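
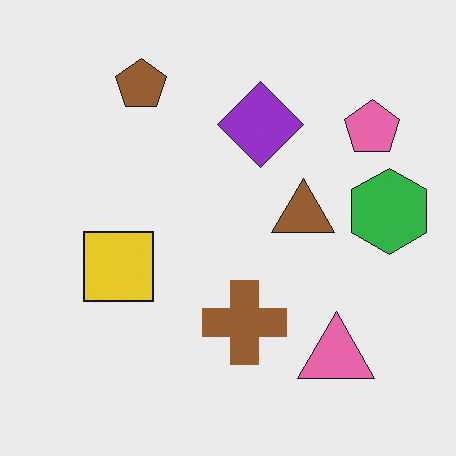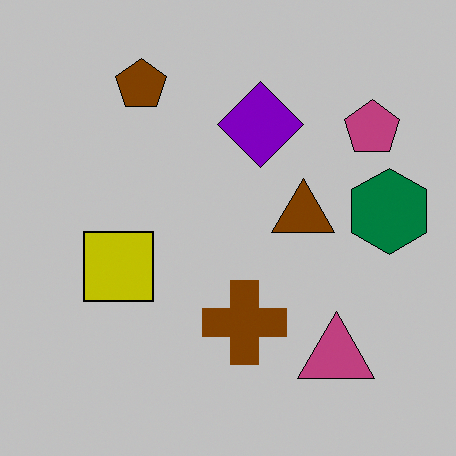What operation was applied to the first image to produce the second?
It was aggressively posterized.

Each flat color has snapped to a coarser quantized level — most visibly, the near-white background has dropped to a flat grey.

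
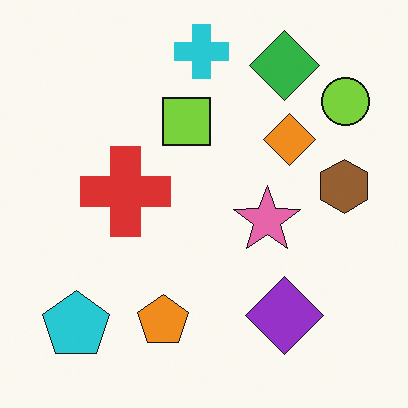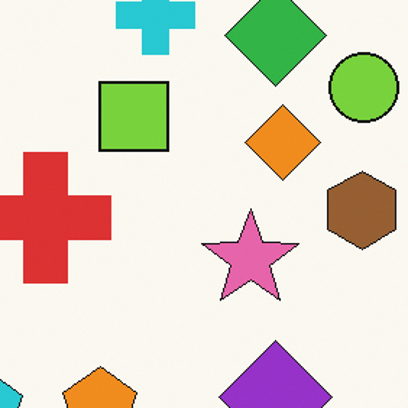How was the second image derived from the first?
This is the original image cropped slightly and scaled back up.

The visible shapes are larger and the field of view is narrower; shapes near the original edges may be partly or wholly outside the frame — a crop-and-rescale.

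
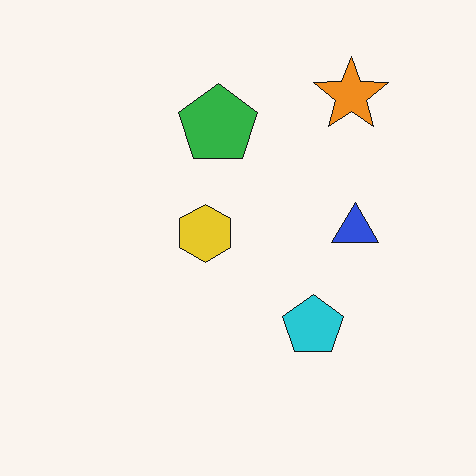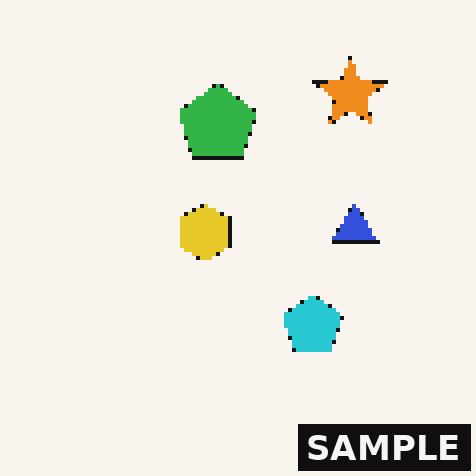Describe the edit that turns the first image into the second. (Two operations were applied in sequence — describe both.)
The transformation is: mildly pixelated, then watermarked with the text "SAMPLE" in the lower-right corner.

Shapes are reduced to large square blocks; fine edges and outlines are lost — a downscale-then-upscale (mosaic) effect. A dark label reading "SAMPLE" appears in the lower-right corner.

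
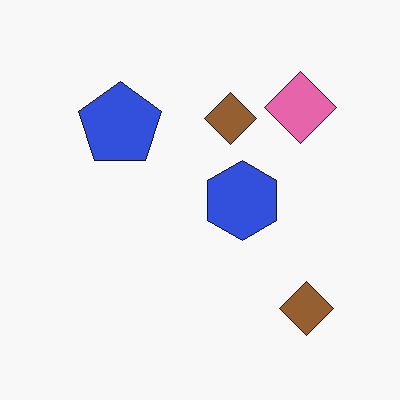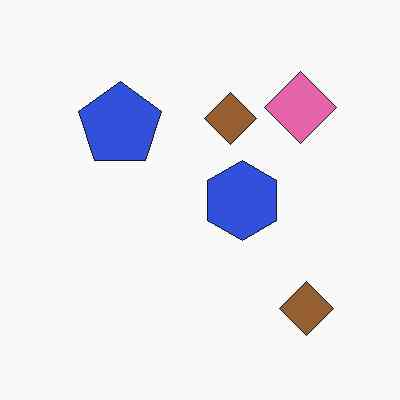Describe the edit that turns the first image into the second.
The image was given moderate JPEG compression.

Blocky 8×8 compression artifacts appear around shape edges and the flat background shows ringing — characteristic JPEG degradation.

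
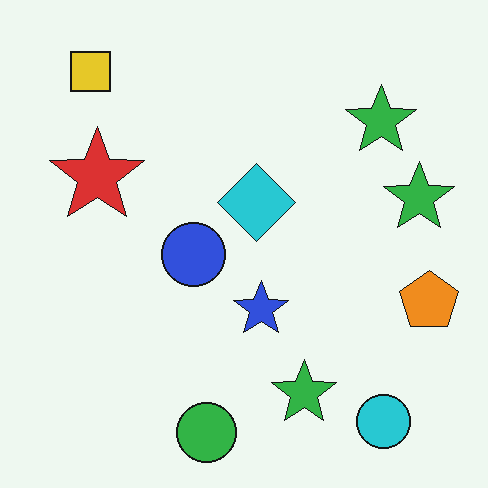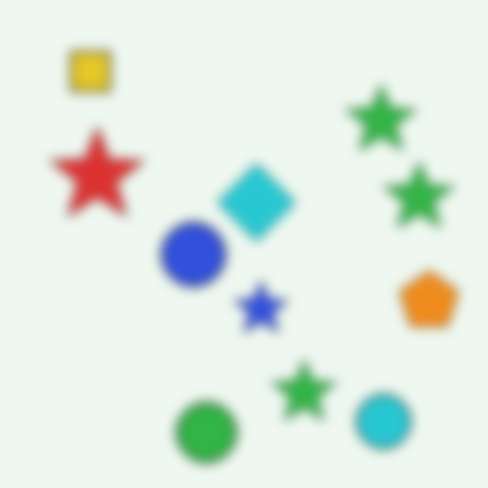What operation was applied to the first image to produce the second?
The transformation is: heavily blurred.

Shape edges and outlines are uniformly softened across the whole image.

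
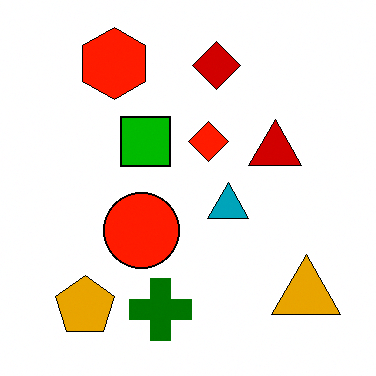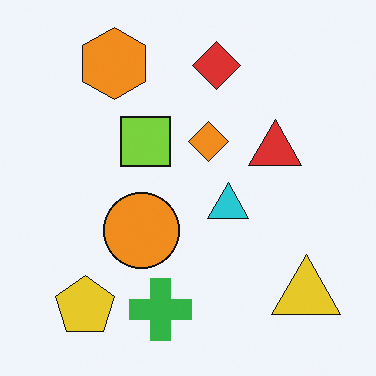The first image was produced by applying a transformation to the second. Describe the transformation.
It was given much higher contrast.

Tones are pushed away from mid-grey across the whole image — a global contrast change.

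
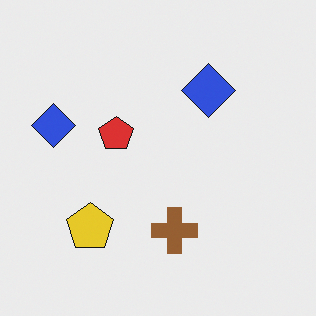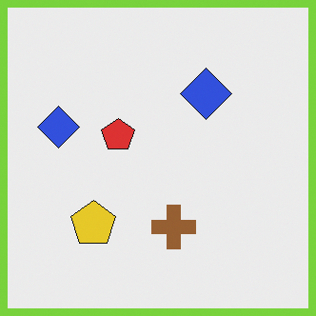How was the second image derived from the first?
The image was framed with a lime border.

A solid lime frame runs around the edge of the second image, with the content slightly shrunk inside it.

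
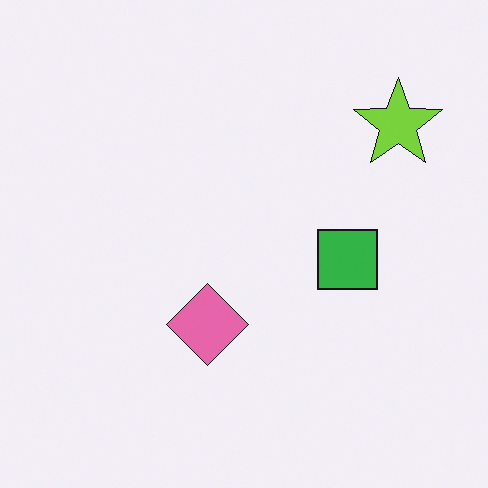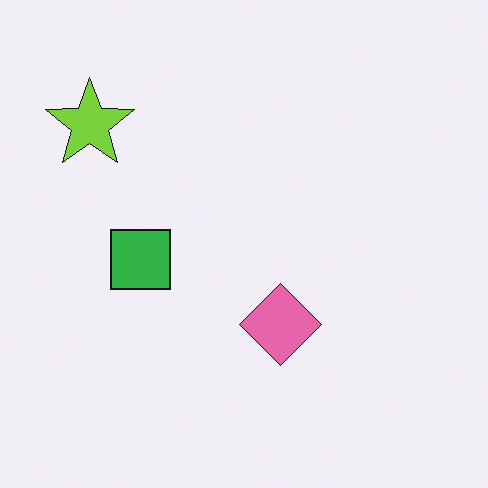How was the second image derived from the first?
The transformation is: flipped horizontally (left ↔ right).

The lime star is in the top-right of the first image and the top-left of the second — shapes on opposite sides of the vertical midline have swapped in a mirror flip.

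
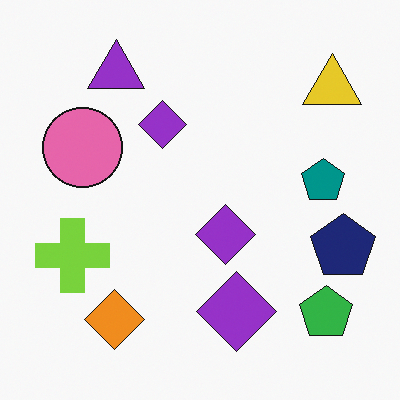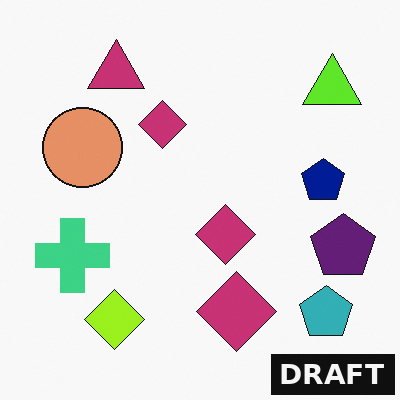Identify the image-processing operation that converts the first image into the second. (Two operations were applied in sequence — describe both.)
The image was hue-shifted slightly, then watermarked with the text "DRAFT" in the lower-right corner.

Every shape's color has rotated by the same amount around the hue wheel — a uniform hue shift. A dark label reading "DRAFT" appears in the lower-right corner.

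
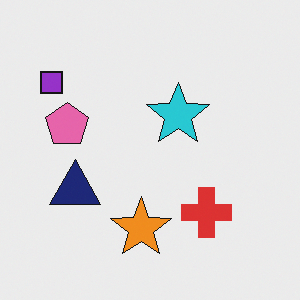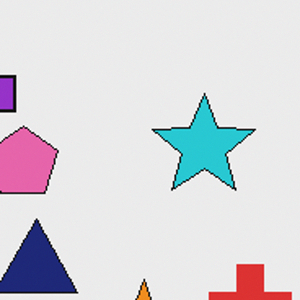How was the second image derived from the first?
Cropped to a noticeably smaller region and rescaled.

The visible shapes are larger and the field of view is narrower; shapes near the original edges may be partly or wholly outside the frame — a crop-and-rescale.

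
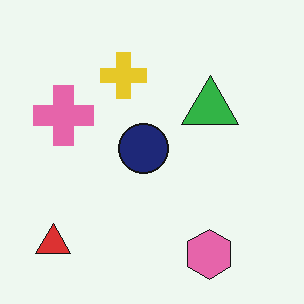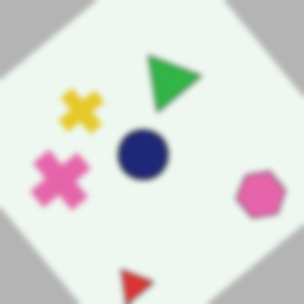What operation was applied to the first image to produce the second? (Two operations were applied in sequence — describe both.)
It was rotated counter-clockwise by a large amount — several tens of degrees, then moderately blurred.

Every shape is tilted by the same angle and the image corners show triangular fill wedges — a whole-image rotation by a non-right angle. Shape edges and outlines are uniformly softened across the whole image.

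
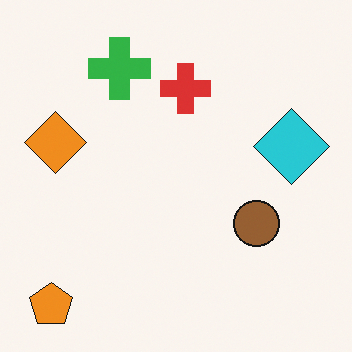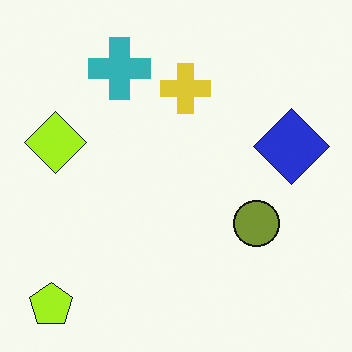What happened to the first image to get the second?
The transformation is: hue-shifted slightly.

Every shape's color has rotated by the same amount around the hue wheel — a uniform hue shift.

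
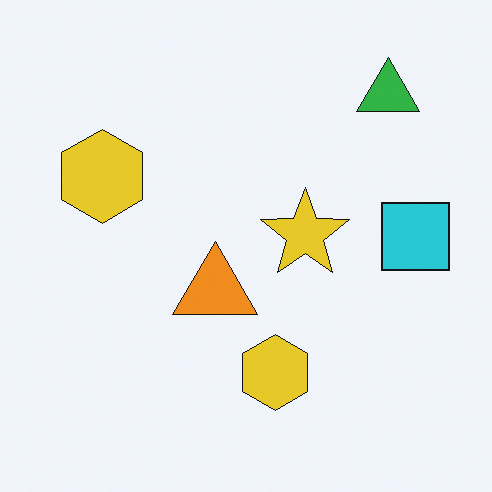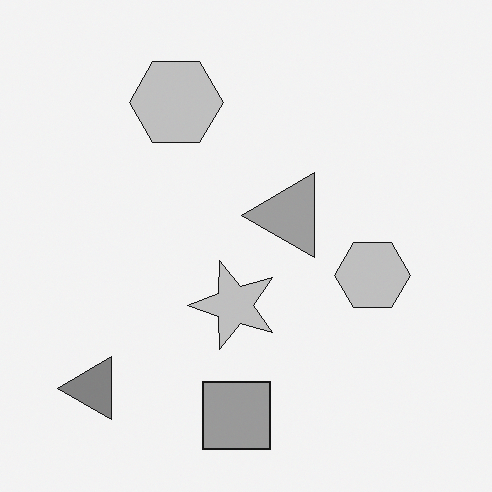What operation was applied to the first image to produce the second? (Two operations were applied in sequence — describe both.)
This is the original image converted to grayscale, then transposed (reflected across the top-left ↔ bottom-right diagonal).

All color is removed — every shape is now a shade of grey. Shapes have swapped their row and column positions — what was in the top-right is now in the bottom-left — a diagonal reflection.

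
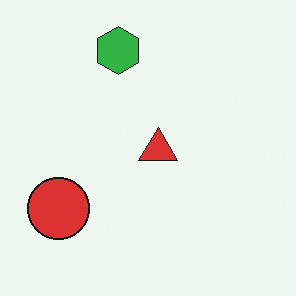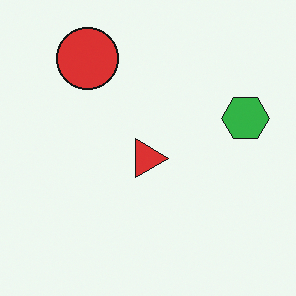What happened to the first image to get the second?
It was rotated 90° clockwise.

The red circle sits in the bottom-left of the first image and the top-left of the second — consistent with a whole-image 90° clockwise rotation.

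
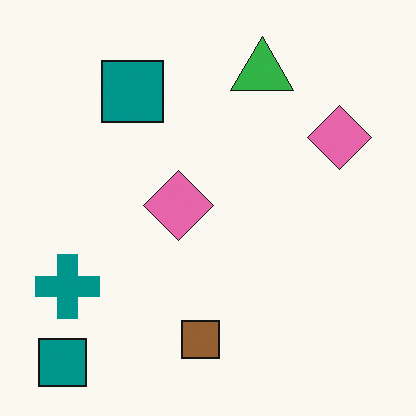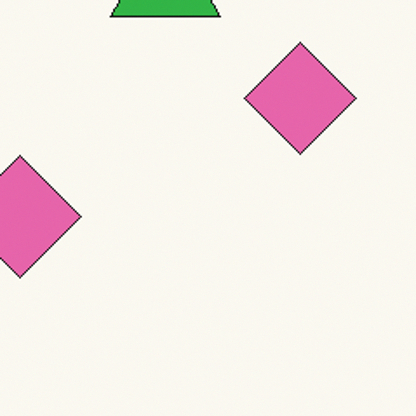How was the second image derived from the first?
Cropped to a noticeably smaller region and rescaled.

The visible shapes are larger and the field of view is narrower; shapes near the original edges may be partly or wholly outside the frame — a crop-and-rescale.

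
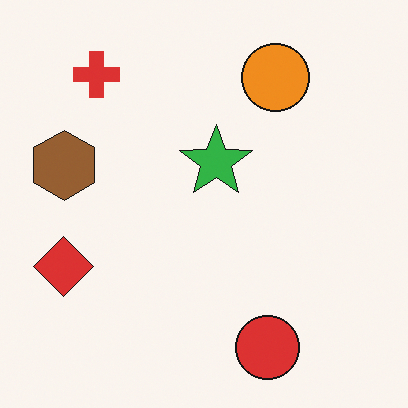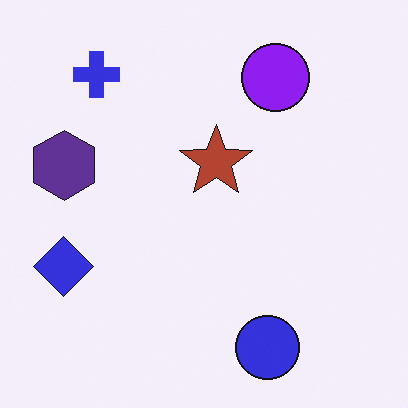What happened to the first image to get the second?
It was hue-shifted through roughly half the color wheel.

Every shape's color has rotated by the same amount around the hue wheel — a uniform hue shift.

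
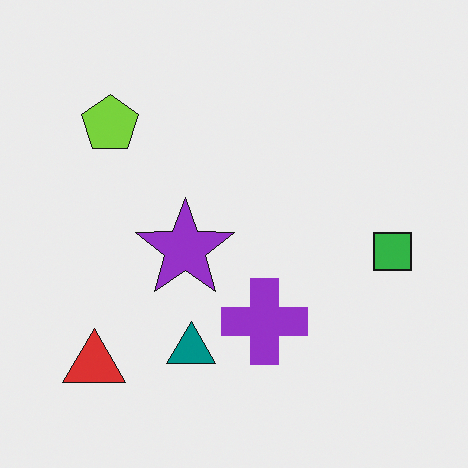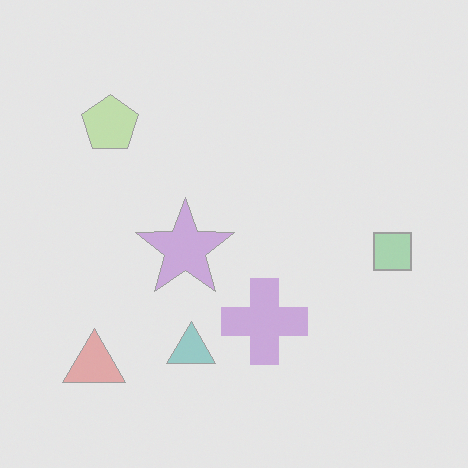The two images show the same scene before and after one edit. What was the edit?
The image was washed out (contrast reduced).

Tones are pushed toward mid-grey across the whole image — a global contrast change.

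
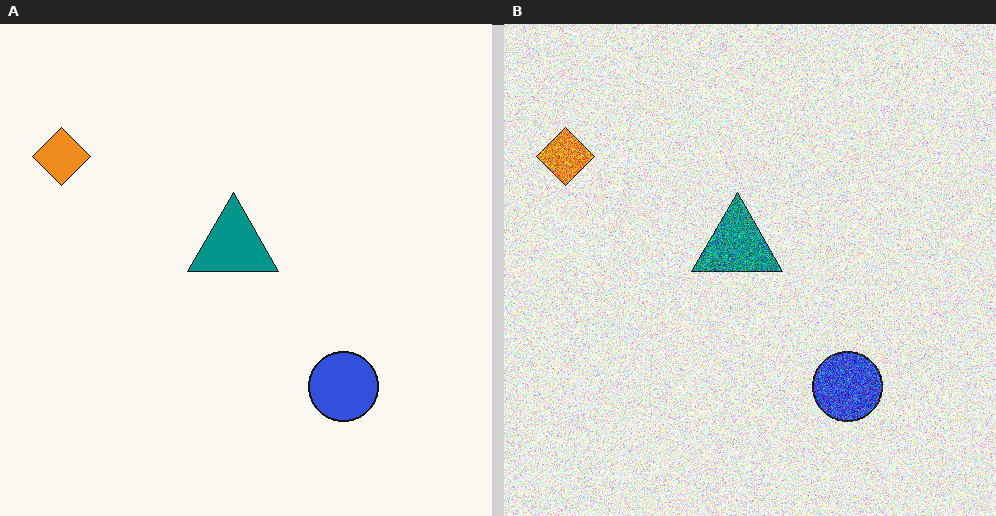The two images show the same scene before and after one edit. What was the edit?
The right (B) image is the left (A) degraded with strong gaussian noise.

Random speckle covers the whole image, including the flat background.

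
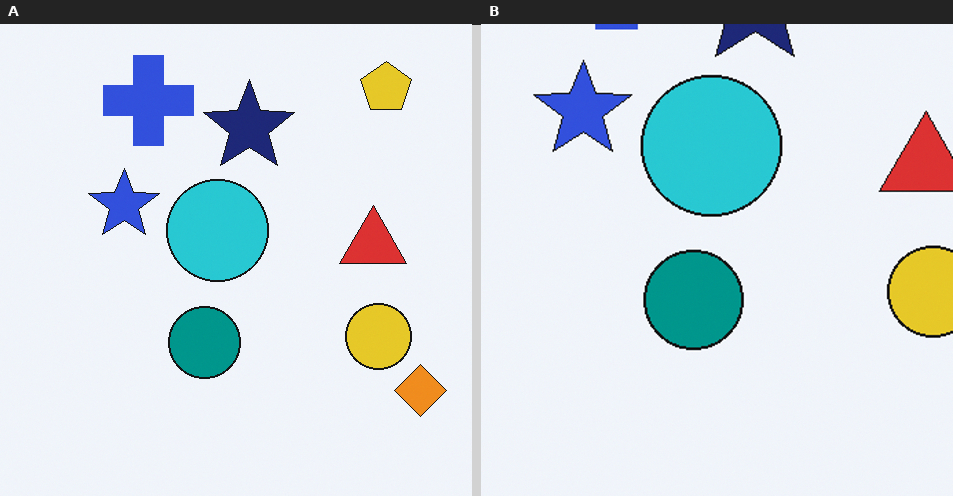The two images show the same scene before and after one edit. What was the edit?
The right (B) image is the left (A) cropped slightly and scaled back up.

The visible shapes are larger and the field of view is narrower; shapes near the original edges may be partly or wholly outside the frame — a crop-and-rescale.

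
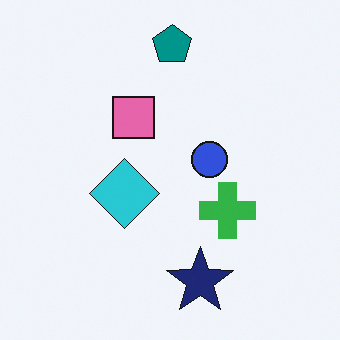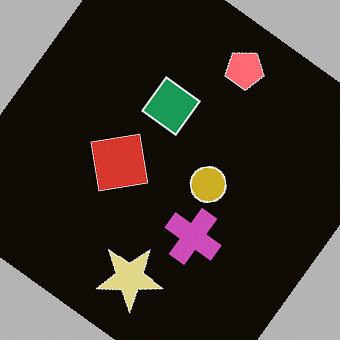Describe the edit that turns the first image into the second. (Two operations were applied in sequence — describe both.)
This is the original image color-inverted (negative), then rotated clockwise by a large amount — several tens of degrees.

The light background has become dark and every shape's color is its complement — a photographic negative. Every shape is tilted by the same angle and the image corners show triangular fill wedges — a whole-image rotation by a non-right angle.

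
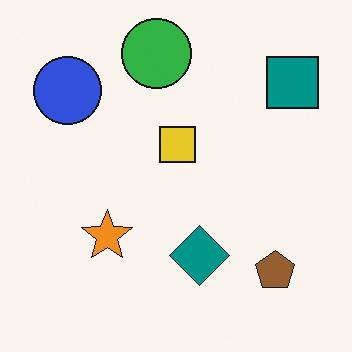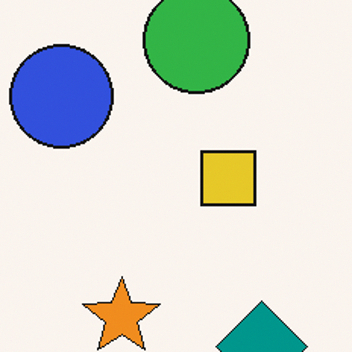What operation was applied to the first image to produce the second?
Cropped to a modestly smaller region and rescaled.

The visible shapes are larger and the field of view is narrower; shapes near the original edges may be partly or wholly outside the frame — a crop-and-rescale.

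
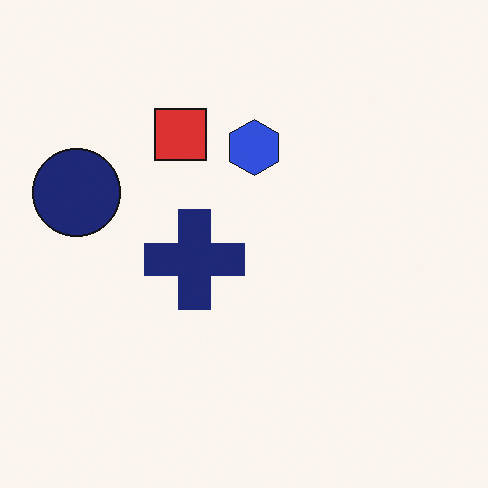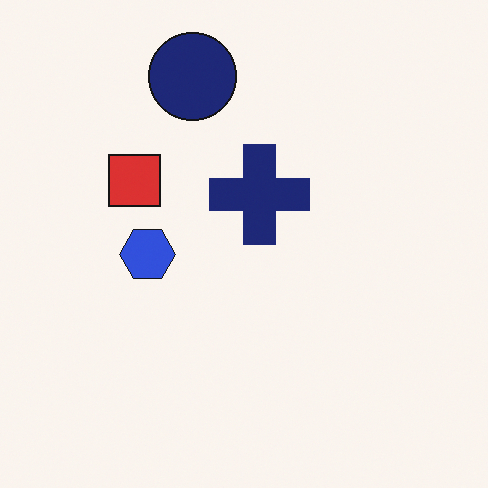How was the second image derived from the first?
Transposed (reflected across the top-left ↔ bottom-right diagonal).

Shapes have swapped their row and column positions — what was in the top-right is now in the bottom-left — a diagonal reflection.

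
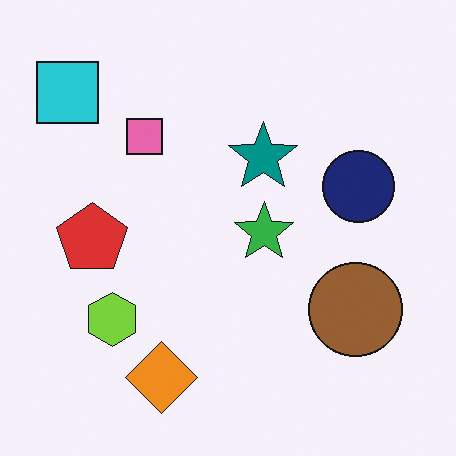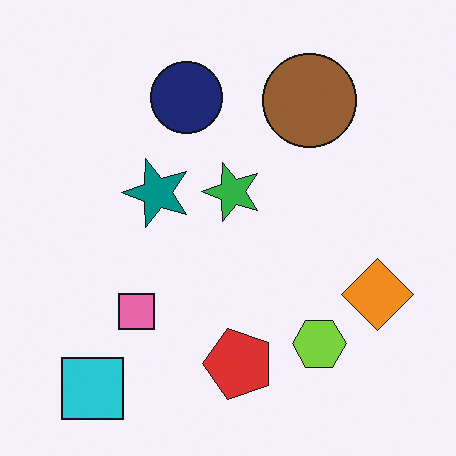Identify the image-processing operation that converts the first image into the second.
This is the original image rotated 90° counter-clockwise.

The cyan square sits in the top-left of the first image and the bottom-left of the second — consistent with a whole-image 90° counter-clockwise rotation.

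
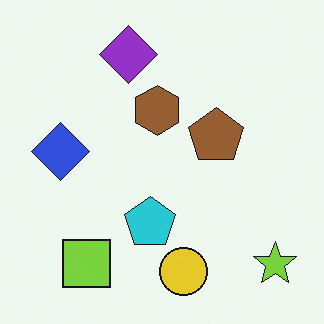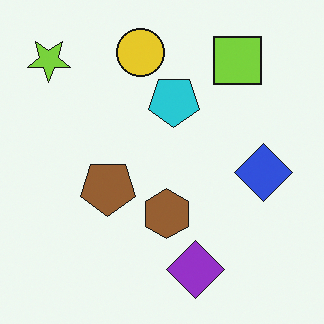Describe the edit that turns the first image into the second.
This is the original image rotated 180°.

The lime star sits in the bottom-right of the first image and the top-left of the second — consistent with a whole-image 180° rotation.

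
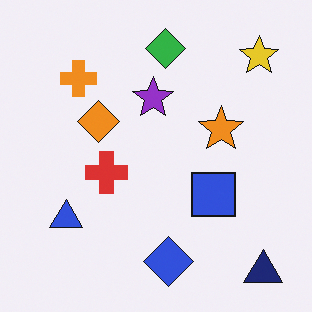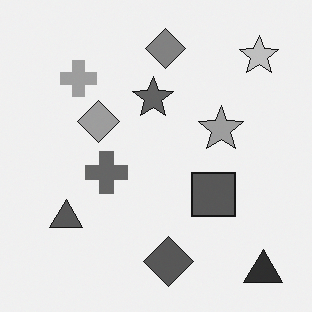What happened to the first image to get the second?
The image was converted to grayscale.

All color is removed — every shape is now a shade of grey.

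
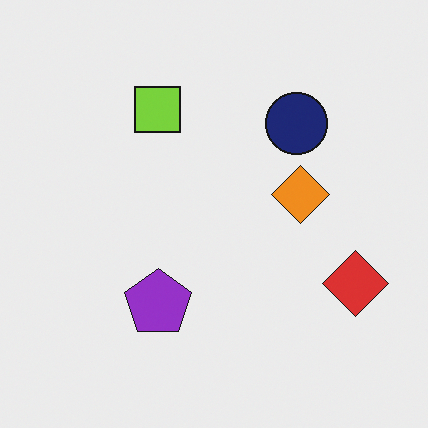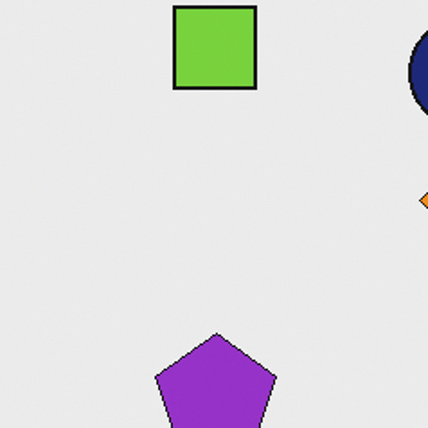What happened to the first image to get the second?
The image was cropped tightly and scaled back up.

The visible shapes are larger and the field of view is narrower; shapes near the original edges may be partly or wholly outside the frame — a crop-and-rescale.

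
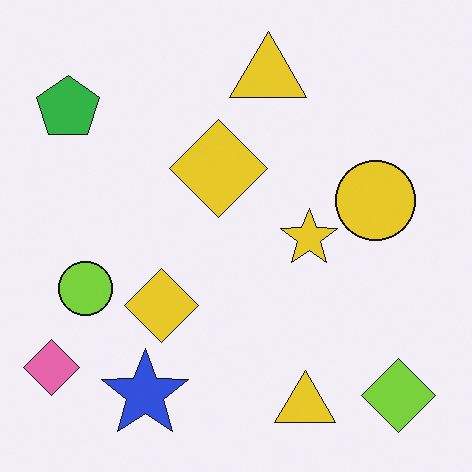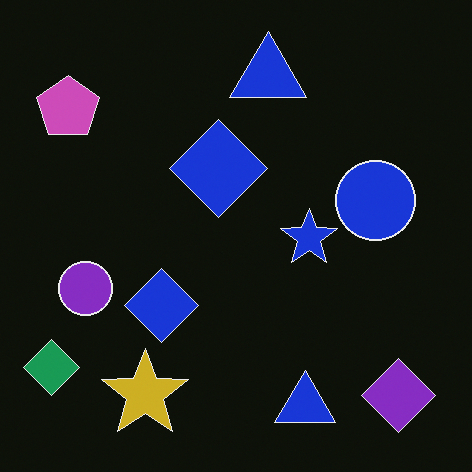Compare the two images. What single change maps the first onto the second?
This is the original image color-inverted (negative).

The light background has become dark and every shape's color is its complement — a photographic negative.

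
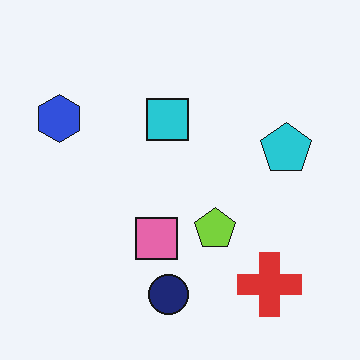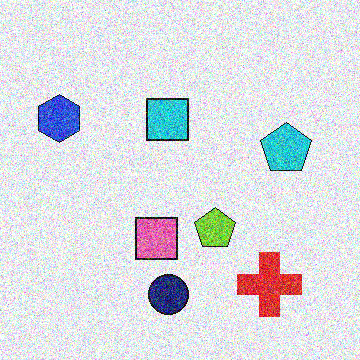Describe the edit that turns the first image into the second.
It was degraded with strong gaussian noise.

Random speckle covers the whole image, including the flat background.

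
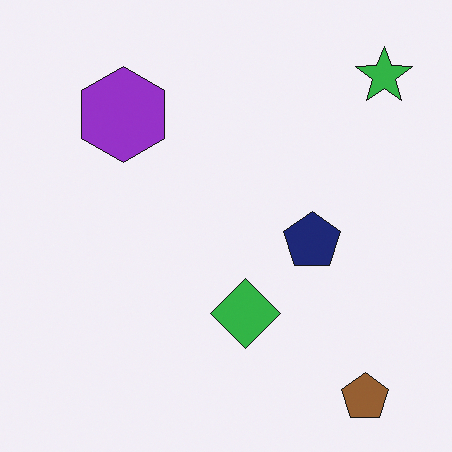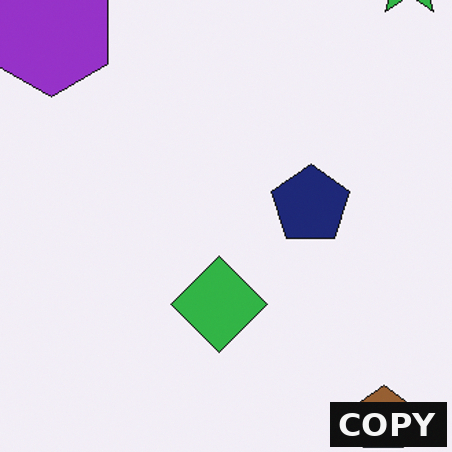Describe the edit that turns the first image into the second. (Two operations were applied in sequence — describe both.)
The transformation is: cropped to a modestly smaller region and rescaled, then watermarked with the text "COPY" in the lower-right corner.

The visible shapes are larger and the field of view is narrower; shapes near the original edges may be partly or wholly outside the frame — a crop-and-rescale. A dark label reading "COPY" appears in the lower-right corner.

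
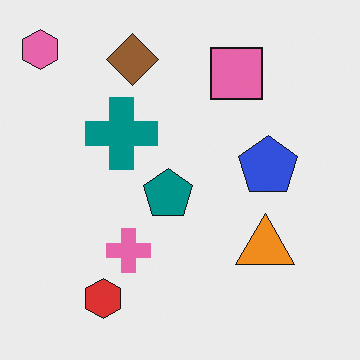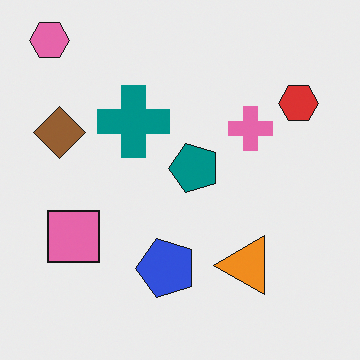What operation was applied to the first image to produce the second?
Transposed (reflected across the top-left ↔ bottom-right diagonal).

Shapes have swapped their row and column positions — what was in the top-right is now in the bottom-left — a diagonal reflection.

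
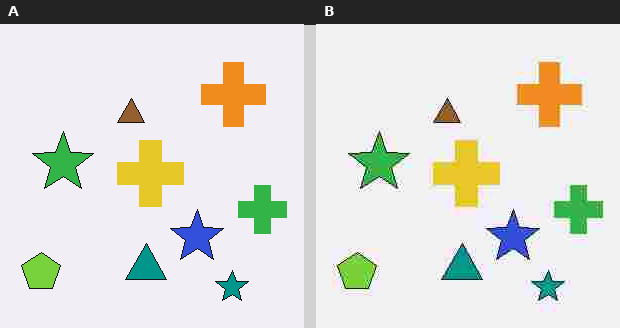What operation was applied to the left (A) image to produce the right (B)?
The right (B) image is the left (A) heavily JPEG-compressed with obvious blocking artifacts.

Blocky 8×8 compression artifacts appear around shape edges and the flat background shows ringing — characteristic JPEG degradation.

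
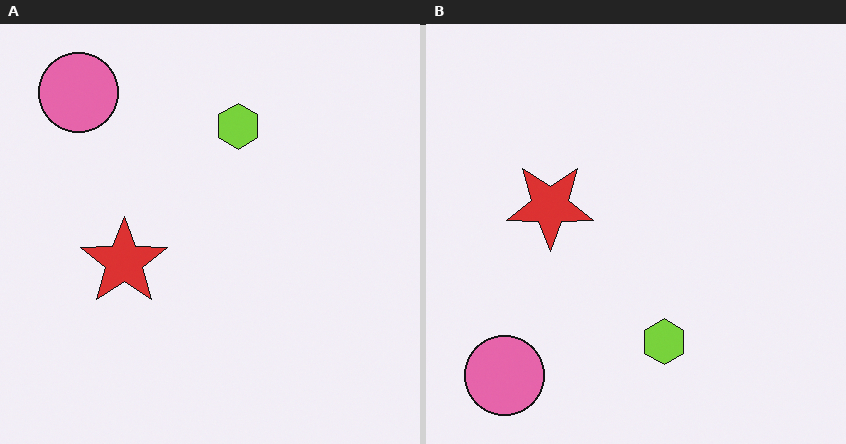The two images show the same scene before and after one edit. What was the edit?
It was flipped vertically (top ↔ bottom).

The pink circle is in the top-left of the left (A) image and the bottom-left of the right (B) — shapes on opposite sides of the horizontal midline have swapped in a mirror flip.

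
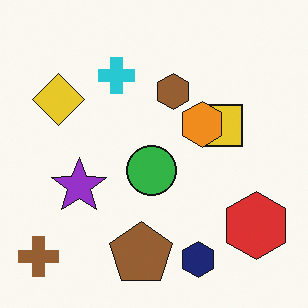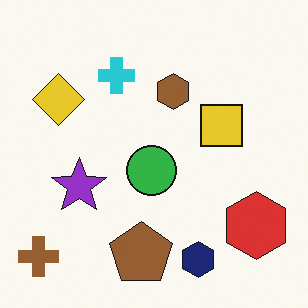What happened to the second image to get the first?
This is the original image overlaid with an additional orange hexagon.

An orange hexagon appears in the first image that is absent from the second.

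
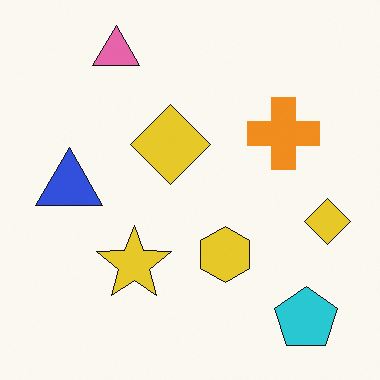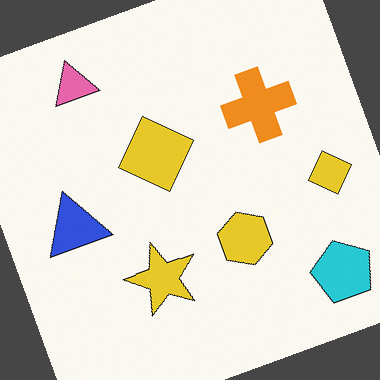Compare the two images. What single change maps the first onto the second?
The image was rotated counter-clockwise by a moderate amount.

Every shape is tilted by the same angle and the image corners show triangular fill wedges — a whole-image rotation by a non-right angle.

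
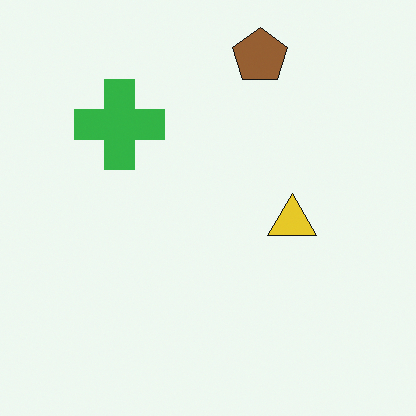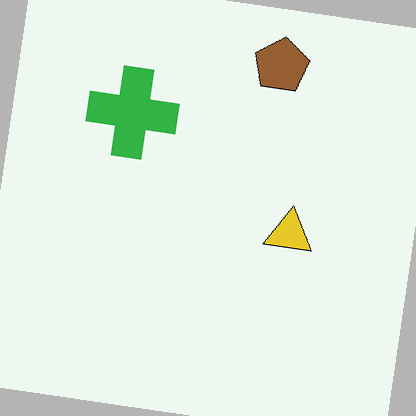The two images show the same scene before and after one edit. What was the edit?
It was rotated clockwise by a small amount.

Every shape is tilted by the same angle and the image corners show triangular fill wedges — a whole-image rotation by a non-right angle.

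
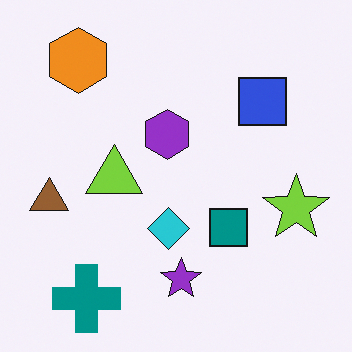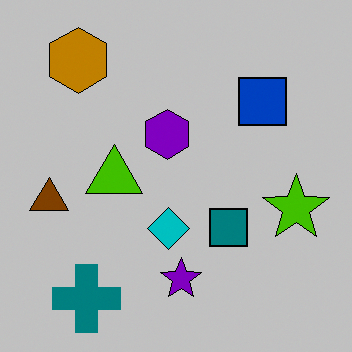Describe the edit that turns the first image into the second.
This is the original image aggressively posterized.

Each flat color has snapped to a coarser quantized level — most visibly, the near-white background has dropped to a flat grey.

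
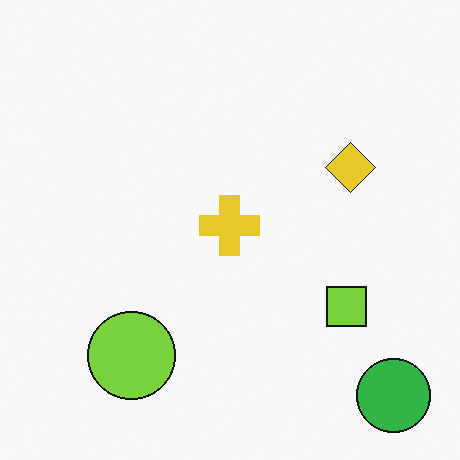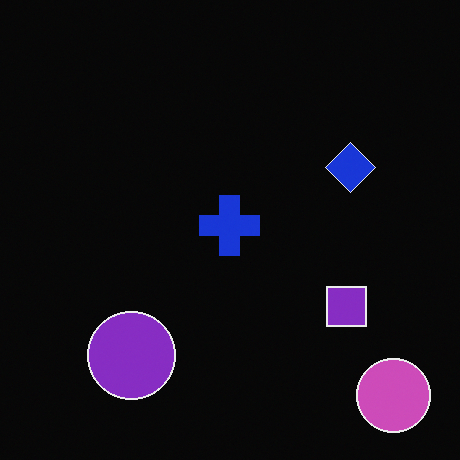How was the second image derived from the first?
It was color-inverted (negative).

The light background has become dark and every shape's color is its complement — a photographic negative.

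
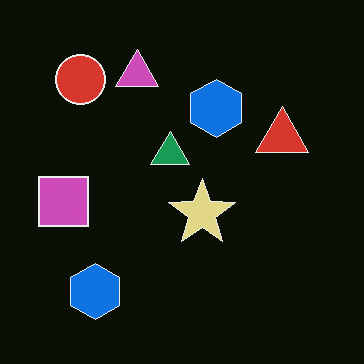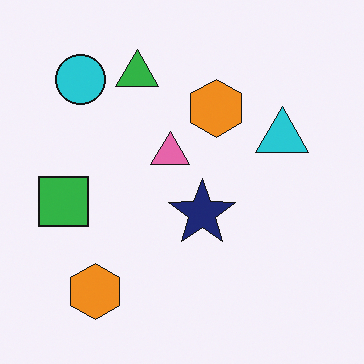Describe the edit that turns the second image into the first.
Color-inverted (negative).

The light background has become dark and every shape's color is its complement — a photographic negative.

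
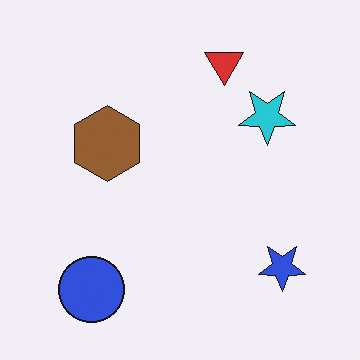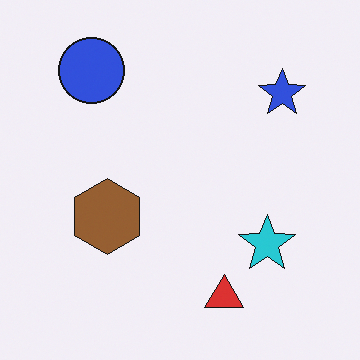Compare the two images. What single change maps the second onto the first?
The image was flipped vertically (top ↔ bottom).

The red triangle is in the bottom of the second image and the top of the first — shapes on opposite sides of the horizontal midline have swapped in a mirror flip.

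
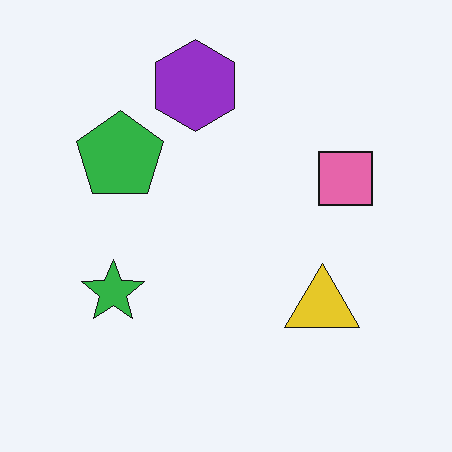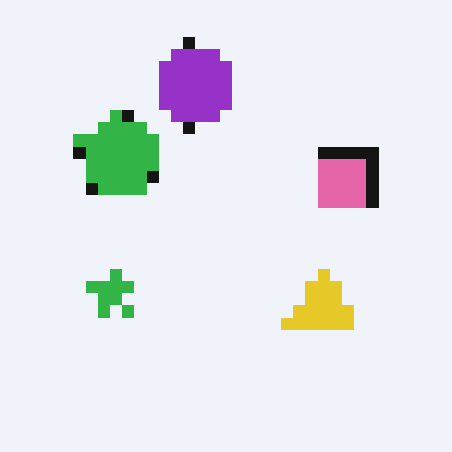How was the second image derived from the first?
The transformation is: coarsely pixelated.

Shapes are reduced to large square blocks; fine edges and outlines are lost — a downscale-then-upscale (mosaic) effect.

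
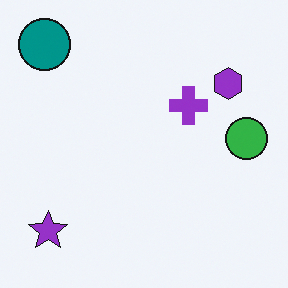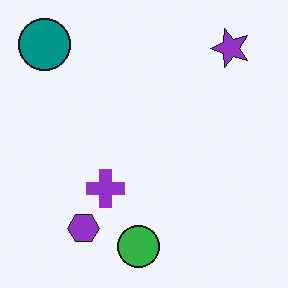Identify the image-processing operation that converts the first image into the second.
The transformation is: transposed (reflected across the top-left ↔ bottom-right diagonal).

Shapes have swapped their row and column positions — what was in the top-right is now in the bottom-left — a diagonal reflection.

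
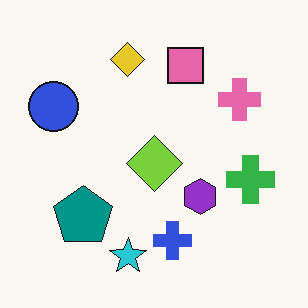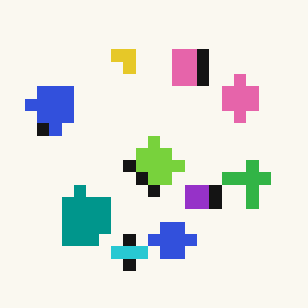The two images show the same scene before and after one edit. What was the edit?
This is the original image coarsely pixelated.

Shapes are reduced to large square blocks; fine edges and outlines are lost — a downscale-then-upscale (mosaic) effect.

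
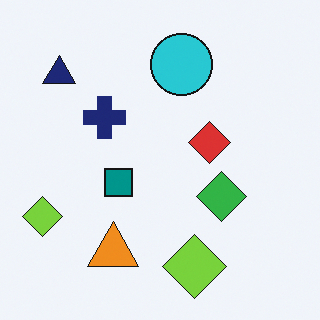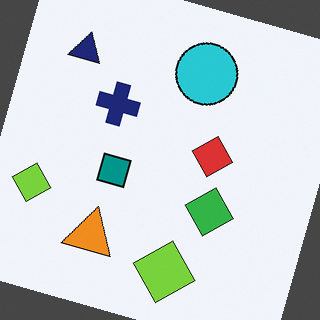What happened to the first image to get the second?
The image was rotated clockwise by a clearly visible amount.

Every shape is tilted by the same angle and the image corners show triangular fill wedges — a whole-image rotation by a non-right angle.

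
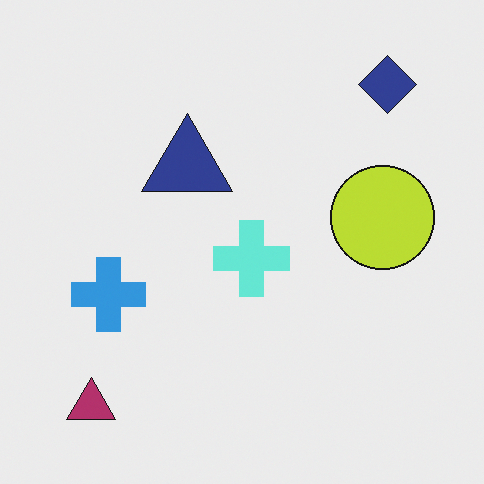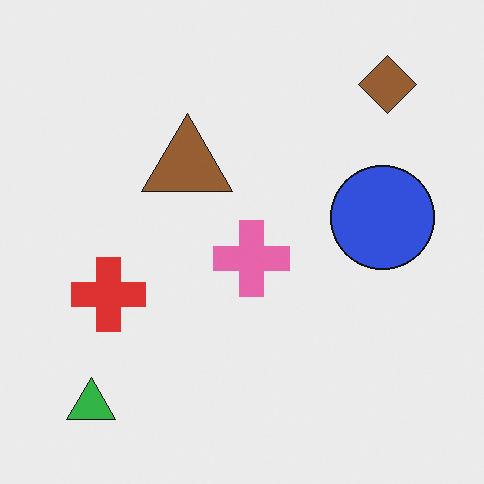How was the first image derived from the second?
Hue-shifted through roughly half the color wheel.

Every shape's color has rotated by the same amount around the hue wheel — a uniform hue shift.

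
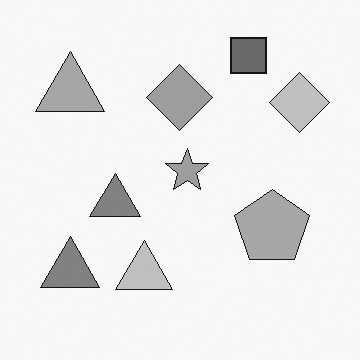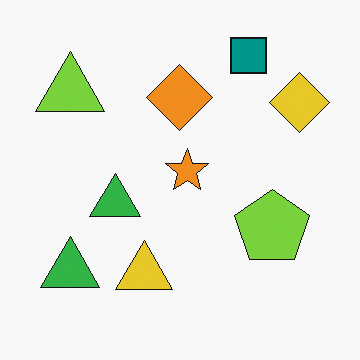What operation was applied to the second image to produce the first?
It was converted to grayscale.

All color is removed — every shape is now a shade of grey.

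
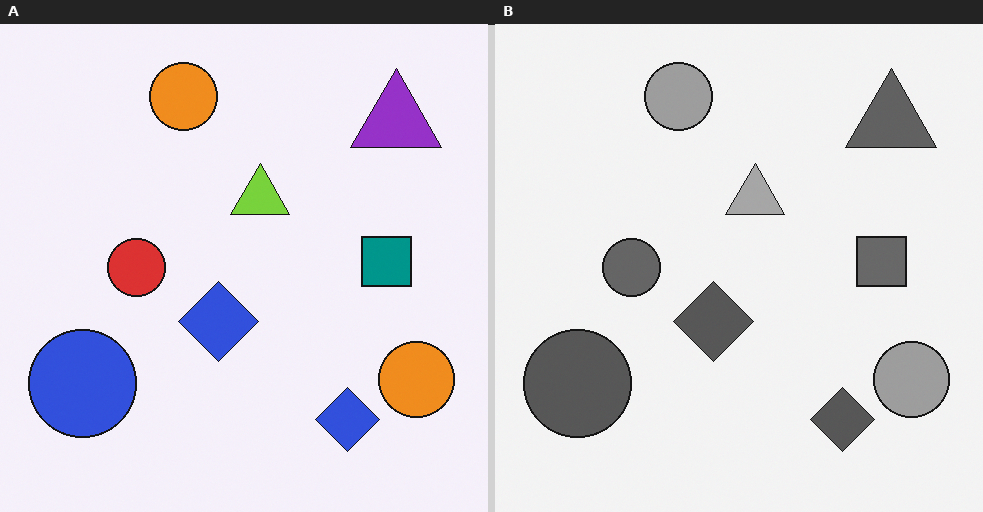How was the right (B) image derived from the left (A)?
It was converted to grayscale.

All color is removed — every shape is now a shade of grey.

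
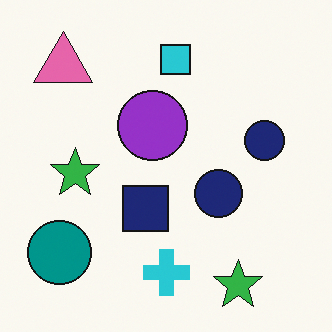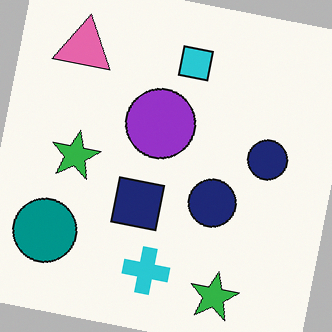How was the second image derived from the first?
The second image is the first rotated clockwise by a slight angle.

Every shape is tilted by the same angle and the image corners show triangular fill wedges — a whole-image rotation by a non-right angle.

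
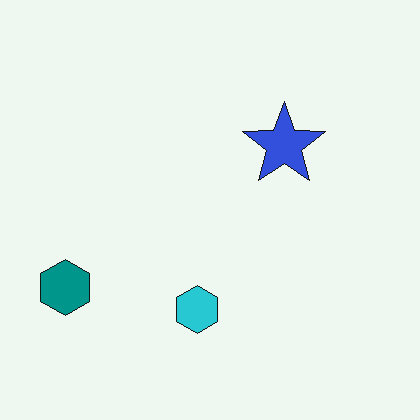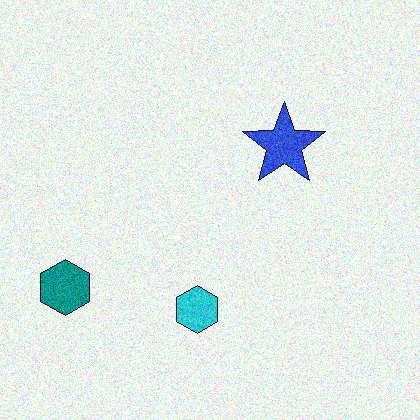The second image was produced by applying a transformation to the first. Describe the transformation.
The image was degraded with moderate additive noise.

Random speckle covers the whole image, including the flat background.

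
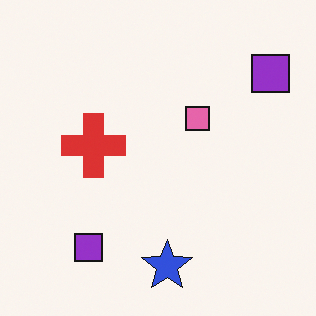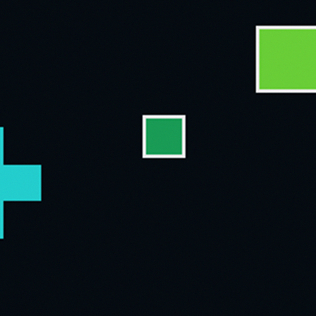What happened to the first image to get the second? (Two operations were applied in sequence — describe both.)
It was cropped tightly and scaled back up, then color-inverted (negative).

The visible shapes are larger and the field of view is narrower; shapes near the original edges may be partly or wholly outside the frame — a crop-and-rescale. The light background has become dark and every shape's color is its complement — a photographic negative.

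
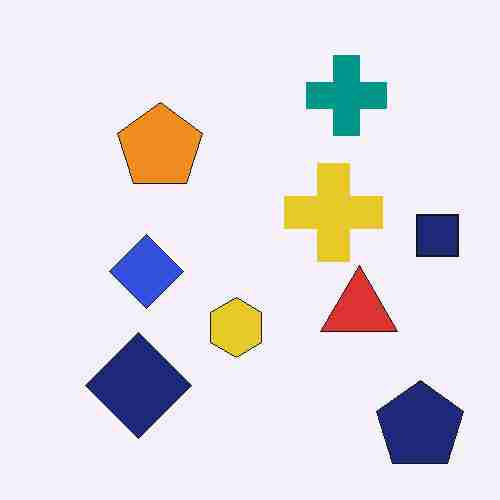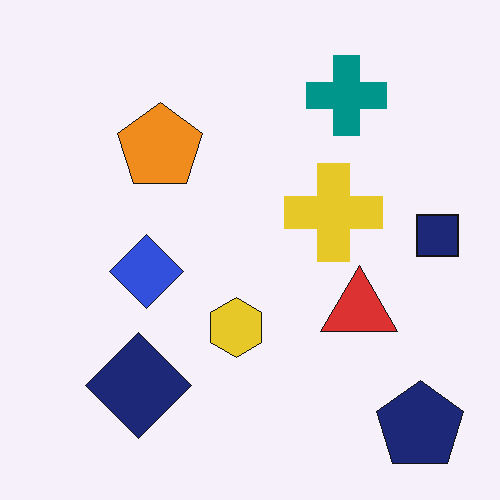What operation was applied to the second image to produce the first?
Degraded with heavy JPEG compression.

Blocky 8×8 compression artifacts appear around shape edges and the flat background shows ringing — characteristic JPEG degradation.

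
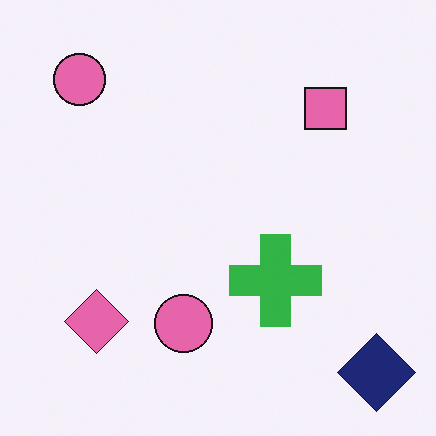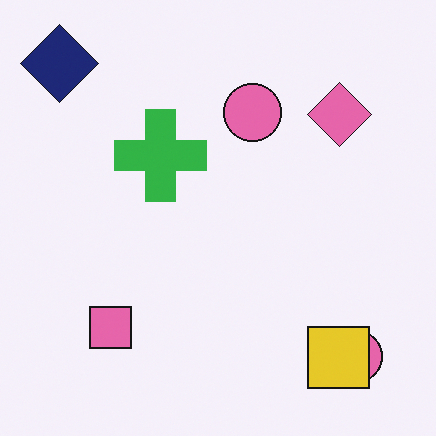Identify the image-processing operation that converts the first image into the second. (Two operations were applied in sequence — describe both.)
Rotated 180°, then overlaid with an additional yellow square.

The navy diamond sits in the bottom-right of the first image and the top-left of the second — consistent with a whole-image 180° rotation. A yellow square appears in the second image that is absent from the first.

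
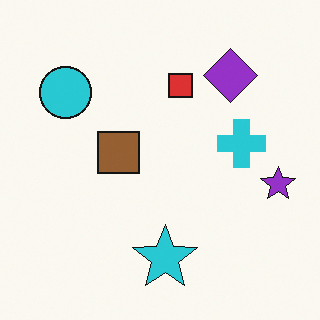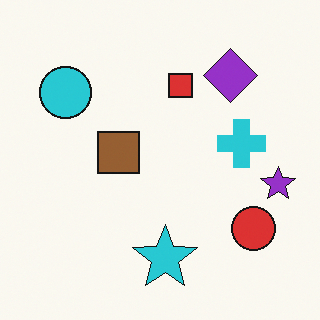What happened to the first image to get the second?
It was overlaid with an additional red circle.

A red circle appears in the second image that is absent from the first.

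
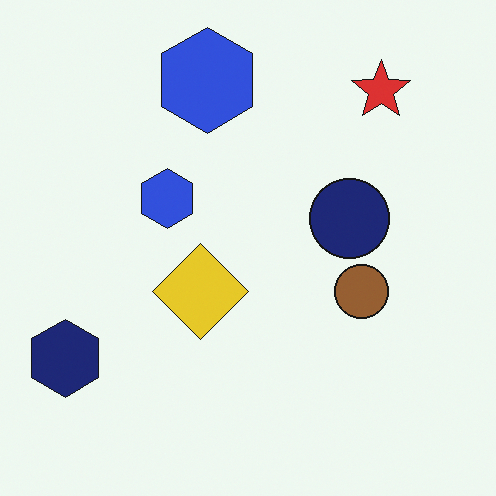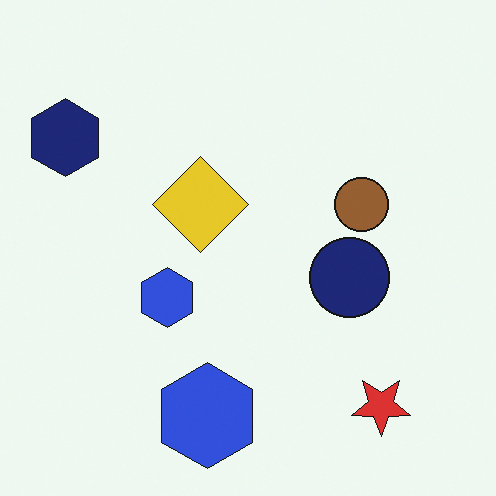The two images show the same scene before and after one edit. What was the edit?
The transformation is: flipped vertically (top ↔ bottom).

The red star is in the top-right of the first image and the bottom-right of the second — shapes on opposite sides of the horizontal midline have swapped in a mirror flip.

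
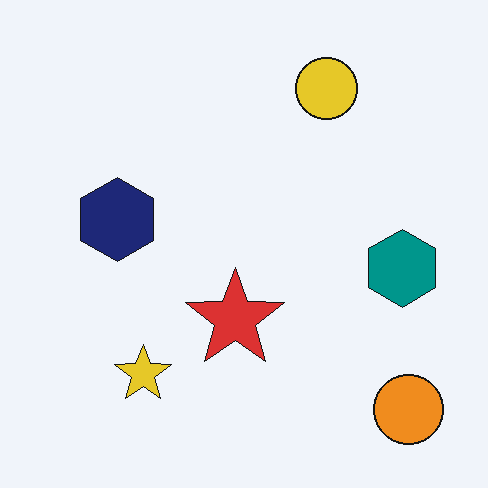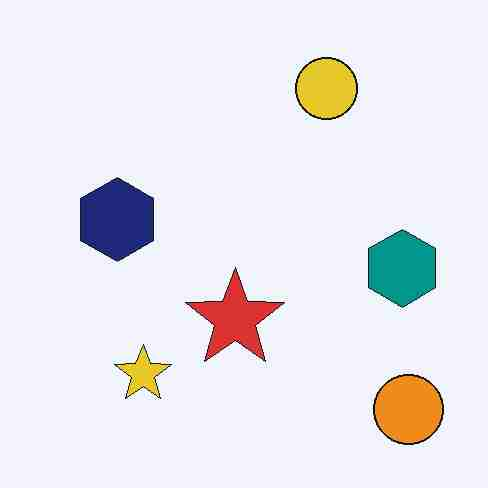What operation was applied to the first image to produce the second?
The image was heavily JPEG-compressed with obvious blocking artifacts.

Blocky 8×8 compression artifacts appear around shape edges and the flat background shows ringing — characteristic JPEG degradation.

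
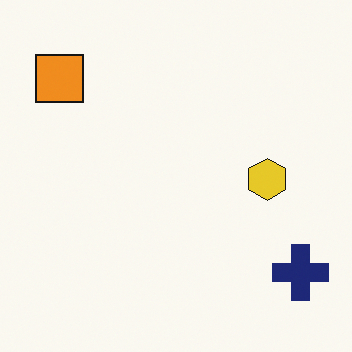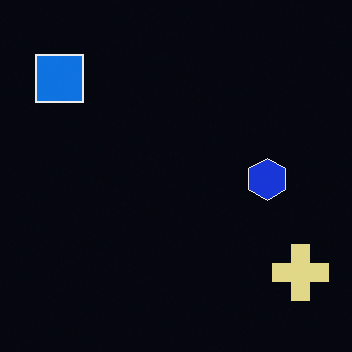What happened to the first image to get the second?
The second image is the first color-inverted (negative).

The light background has become dark and every shape's color is its complement — a photographic negative.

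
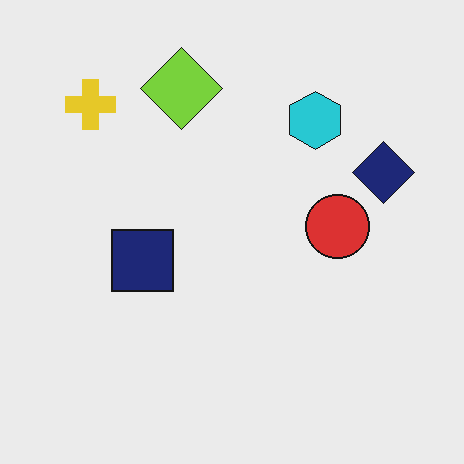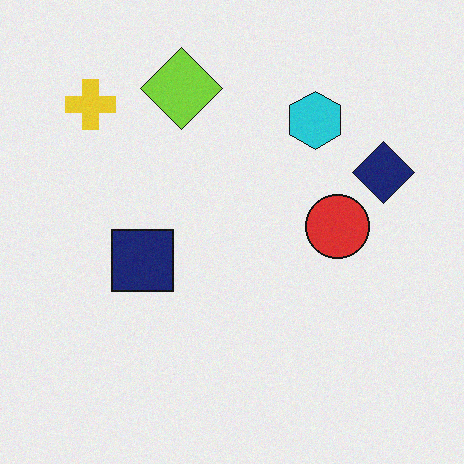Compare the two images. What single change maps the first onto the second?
This is the original image degraded with subtle gaussian noise.

Random speckle covers the whole image, including the flat background.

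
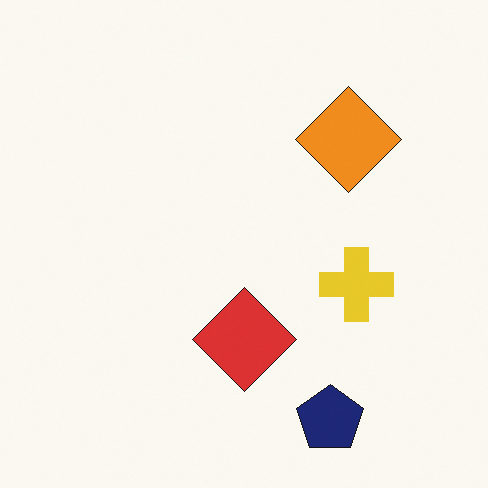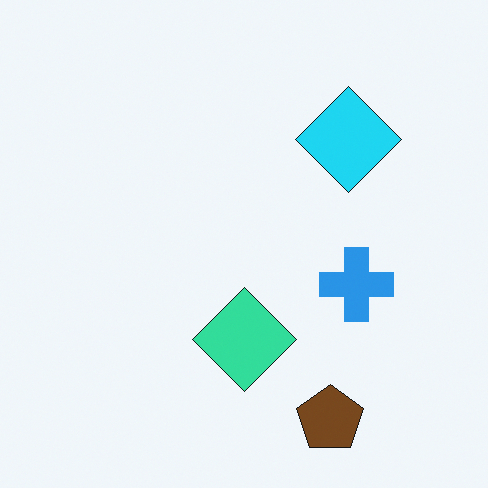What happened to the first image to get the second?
Hue-shifted through roughly half the color wheel.

Every shape's color has rotated by the same amount around the hue wheel — a uniform hue shift.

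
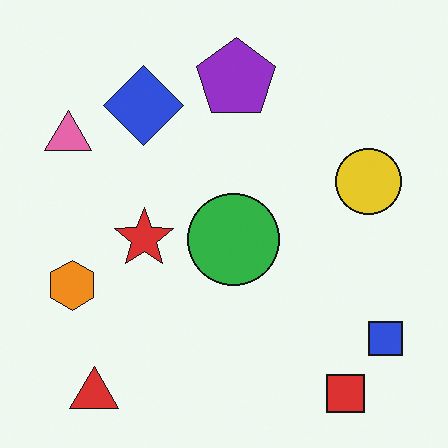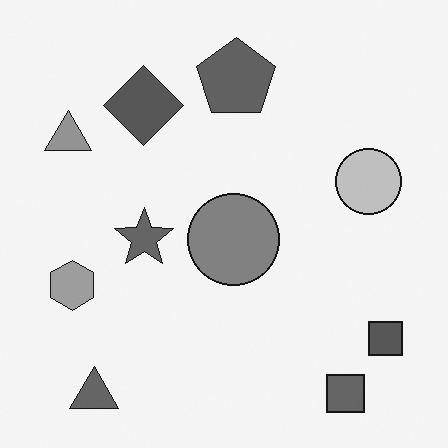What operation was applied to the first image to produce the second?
The image was converted to grayscale.

All color is removed — every shape is now a shade of grey.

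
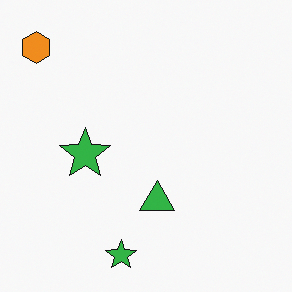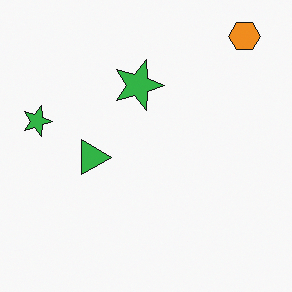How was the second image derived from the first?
This is the original image rotated 90° clockwise.

The orange hexagon sits in the top-left of the first image and the top-right of the second — consistent with a whole-image 90° clockwise rotation.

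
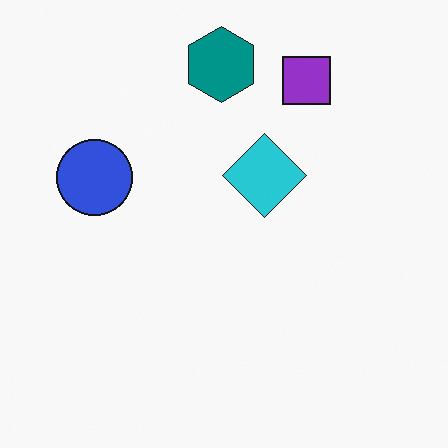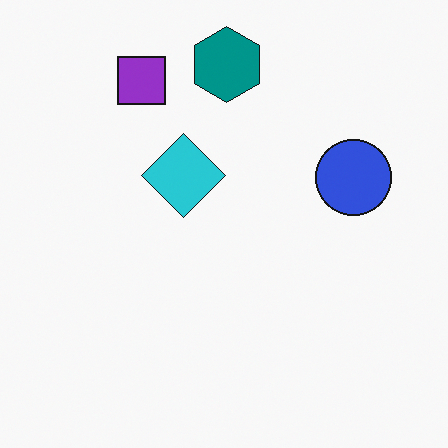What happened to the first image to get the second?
Flipped horizontally (left ↔ right).

The blue circle is in the left of the first image and the right of the second — shapes on opposite sides of the vertical midline have swapped in a mirror flip.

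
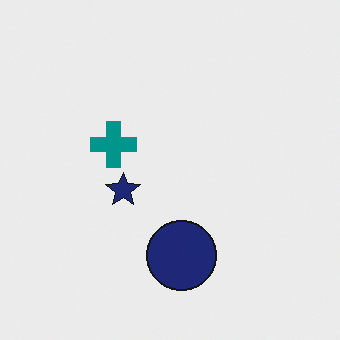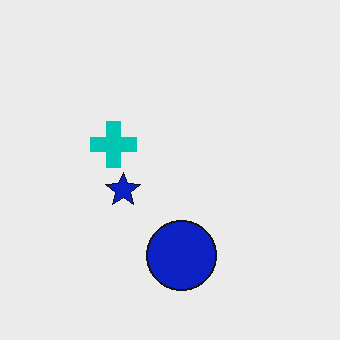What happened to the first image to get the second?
This is the original image heavily oversaturated.

All colors are more vivid — a global saturation change.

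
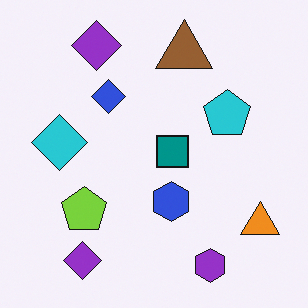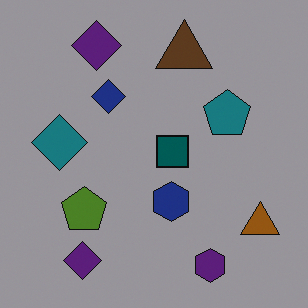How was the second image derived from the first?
The image was noticeably darkened.

Every pixel — background and shapes alike — is uniformly darkened.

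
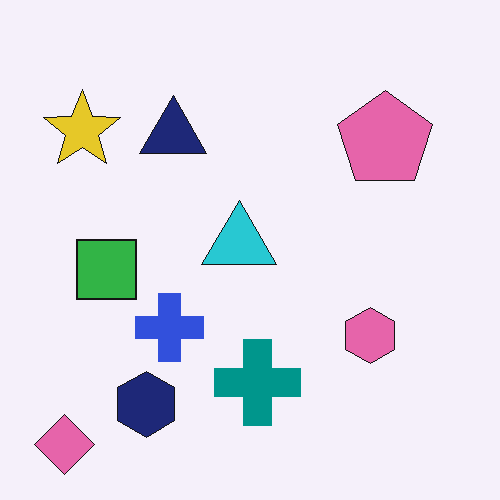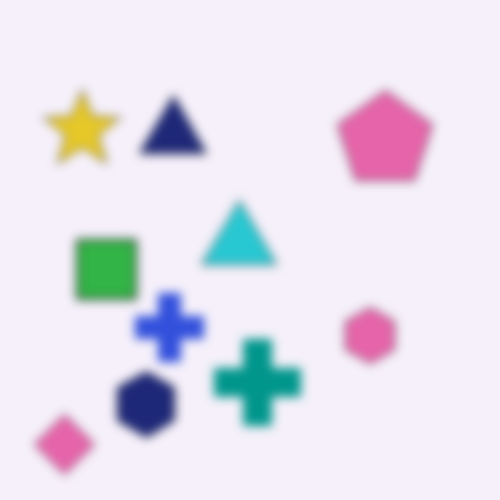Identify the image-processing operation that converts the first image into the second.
This is the original image strongly gaussian-blurred.

Shape edges and outlines are uniformly softened across the whole image.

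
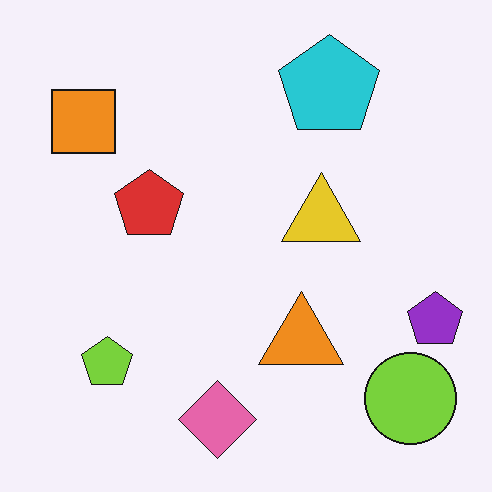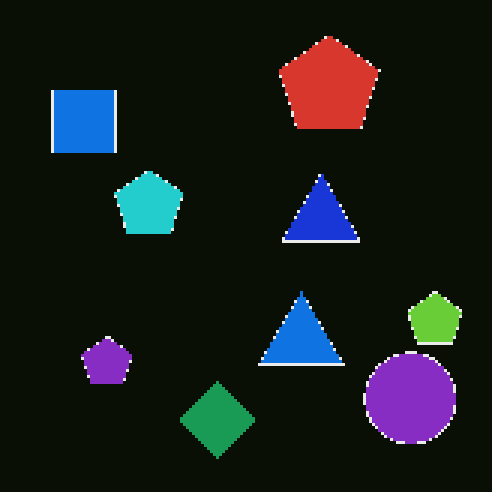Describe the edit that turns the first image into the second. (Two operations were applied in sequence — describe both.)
It was color-inverted (negative), then mildly pixelated.

The light background has become dark and every shape's color is its complement — a photographic negative. Shapes are reduced to large square blocks; fine edges and outlines are lost — a downscale-then-upscale (mosaic) effect.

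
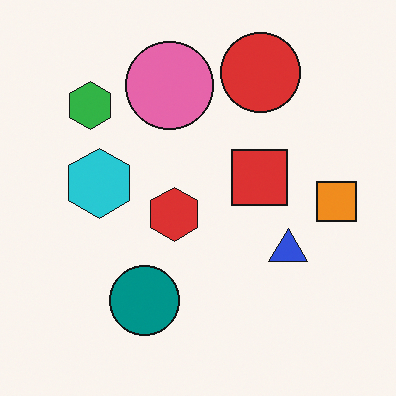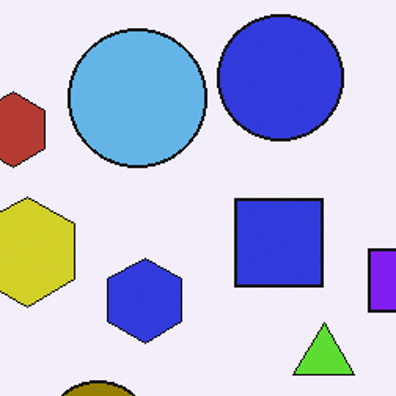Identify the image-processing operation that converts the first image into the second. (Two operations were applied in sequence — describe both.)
It was cropped slightly and scaled back up, then hue-shifted through roughly half the color wheel.

The visible shapes are larger and the field of view is narrower; shapes near the original edges may be partly or wholly outside the frame — a crop-and-rescale. Every shape's color has rotated by the same amount around the hue wheel — a uniform hue shift.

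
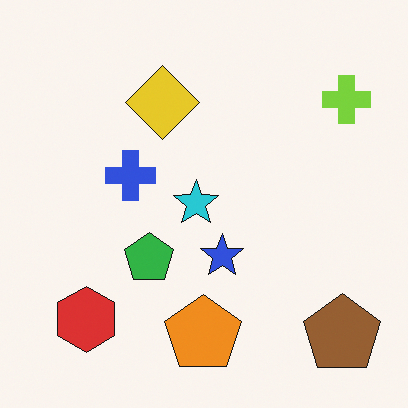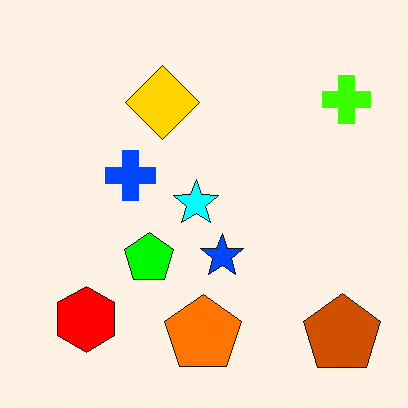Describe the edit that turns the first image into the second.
The second image is the first heavily oversaturated.

All colors are more vivid — a global saturation change.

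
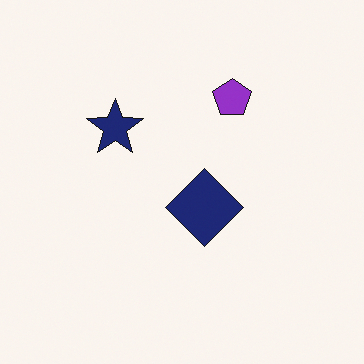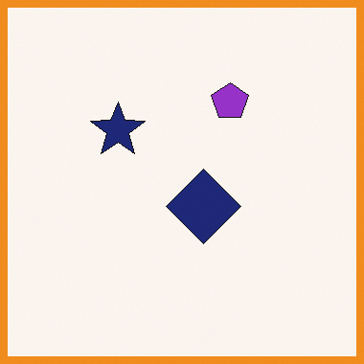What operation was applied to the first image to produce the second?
The transformation is: framed with a orange border.

A solid orange frame runs around the edge of the second image, with the content slightly shrunk inside it.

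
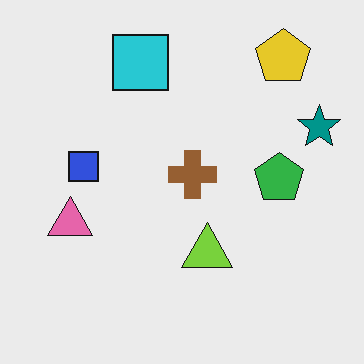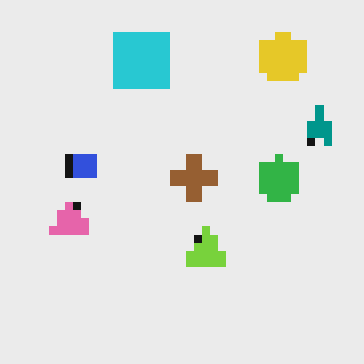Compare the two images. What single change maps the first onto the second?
Pixelated into visible square blocks.

Shapes are reduced to large square blocks; fine edges and outlines are lost — a downscale-then-upscale (mosaic) effect.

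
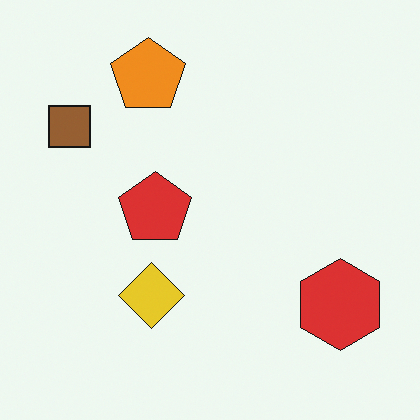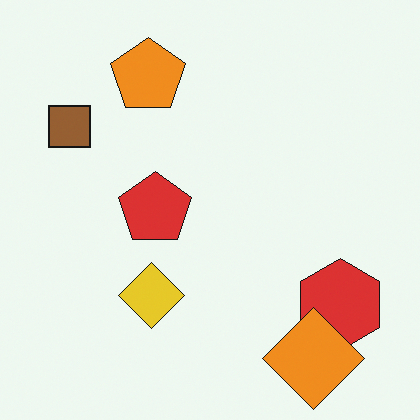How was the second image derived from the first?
It was overlaid with an additional orange diamond.

An orange diamond appears in the second image that is absent from the first.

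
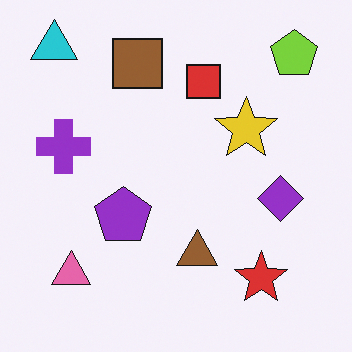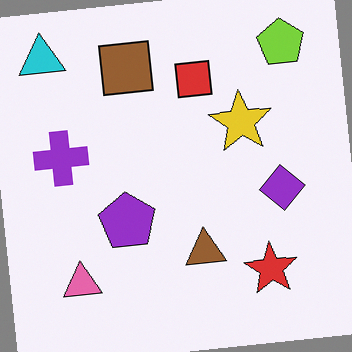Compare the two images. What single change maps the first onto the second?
Rotated counter-clockwise by a slight angle.

Every shape is tilted by the same angle and the image corners show triangular fill wedges — a whole-image rotation by a non-right angle.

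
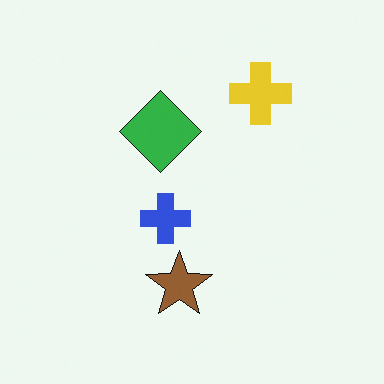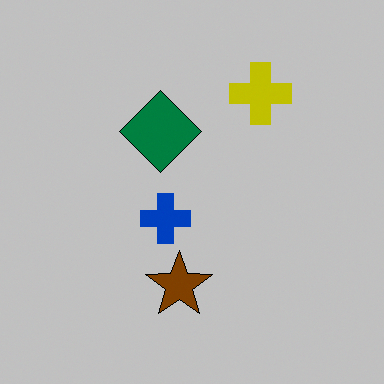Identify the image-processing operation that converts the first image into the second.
The transformation is: heavily posterized to just a handful of flat colors.

Each flat color has snapped to a coarser quantized level — most visibly, the near-white background has dropped to a flat grey.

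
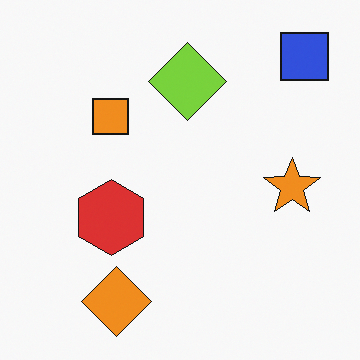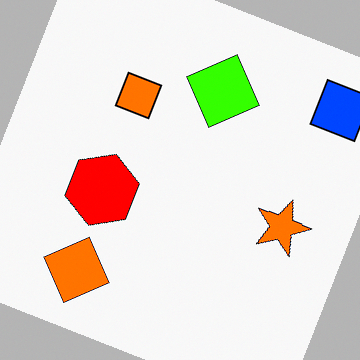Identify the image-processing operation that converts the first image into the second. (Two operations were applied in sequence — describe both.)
This is the original image rotated clockwise by a moderate amount, then made much more vivid (saturation change).

Every shape is tilted by the same angle and the image corners show triangular fill wedges — a whole-image rotation by a non-right angle. All colors are more vivid — a global saturation change.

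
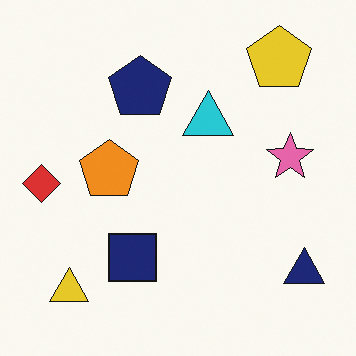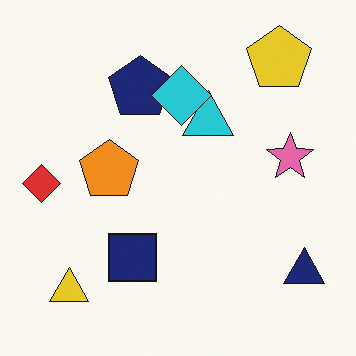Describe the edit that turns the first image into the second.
This is the original image overlaid with an additional cyan diamond.

A cyan diamond appears in the second image that is absent from the first.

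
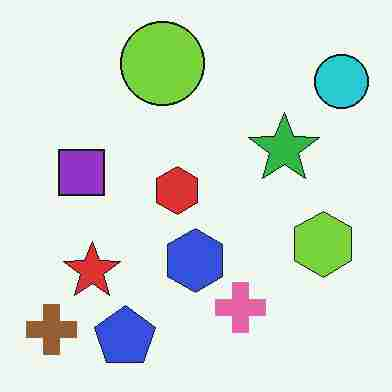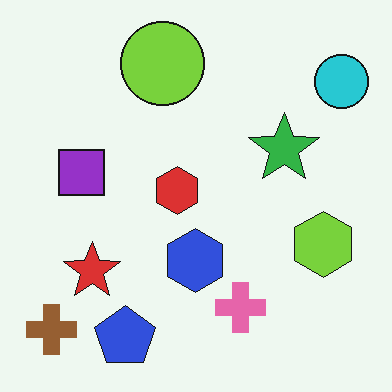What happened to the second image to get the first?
This is the original image heavily JPEG-compressed with obvious blocking artifacts.

Blocky 8×8 compression artifacts appear around shape edges and the flat background shows ringing — characteristic JPEG degradation.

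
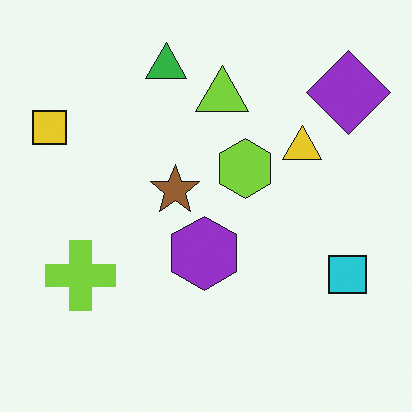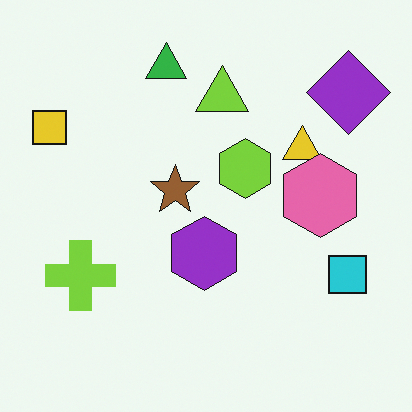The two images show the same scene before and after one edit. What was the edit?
The second image is the first overlaid with an additional pink hexagon.

A pink hexagon appears in the second image that is absent from the first.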